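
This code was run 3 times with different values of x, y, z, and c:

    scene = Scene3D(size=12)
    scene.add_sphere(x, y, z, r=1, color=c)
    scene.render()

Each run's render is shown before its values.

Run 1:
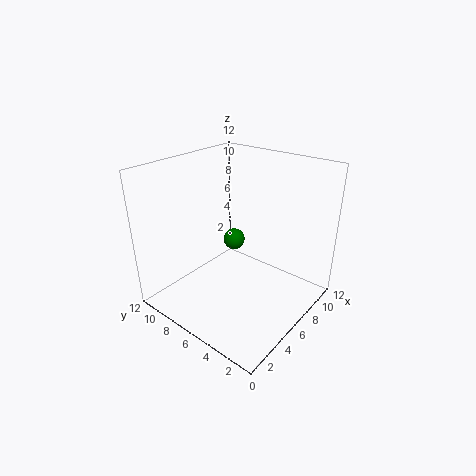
x = 8.5; y = 8.5; z = 4; c = 'green'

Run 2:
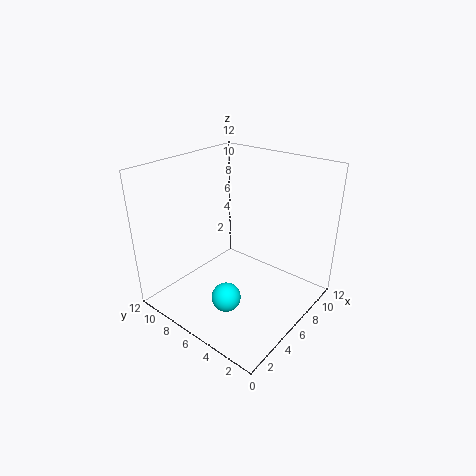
x = 1; y = 3; z = 4.5; c = 'cyan'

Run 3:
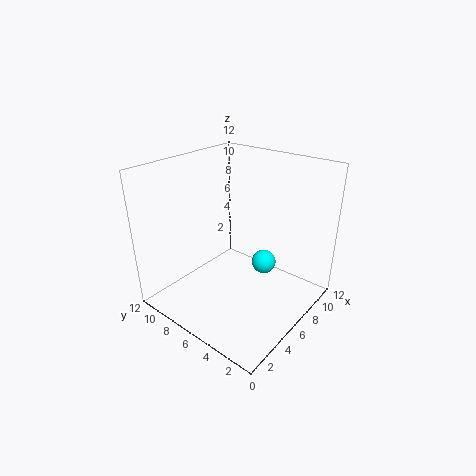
x = 7; y = 4; z = 4; c = 'cyan'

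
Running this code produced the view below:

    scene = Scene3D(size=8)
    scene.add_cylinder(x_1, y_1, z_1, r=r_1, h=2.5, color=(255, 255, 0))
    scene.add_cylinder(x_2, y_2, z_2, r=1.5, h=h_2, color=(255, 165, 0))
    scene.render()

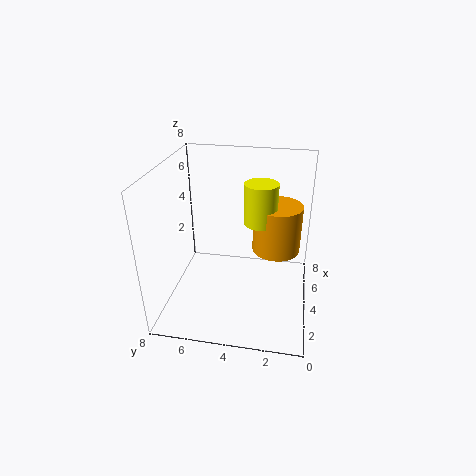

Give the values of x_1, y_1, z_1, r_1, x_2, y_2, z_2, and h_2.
x_1 = 6; y_1 = 3; z_1 = 4; r_1 = 1; x_2 = 6.5; y_2 = 2; z_2 = 2; h_2 = 3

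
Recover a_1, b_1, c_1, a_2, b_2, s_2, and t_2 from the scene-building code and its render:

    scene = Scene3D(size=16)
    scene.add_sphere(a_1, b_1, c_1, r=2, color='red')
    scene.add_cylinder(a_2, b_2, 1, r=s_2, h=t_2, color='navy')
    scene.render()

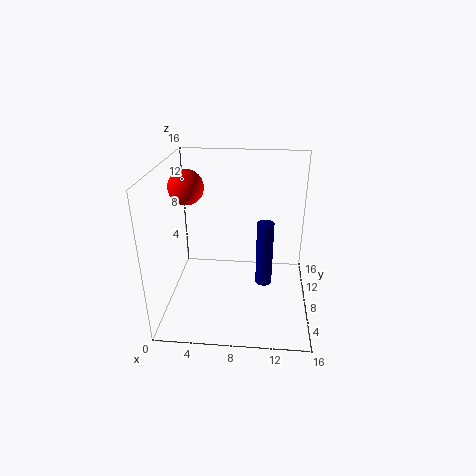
a_1 = 2; b_1 = 10; c_1 = 13; a_2 = 11; b_2 = 10; s_2 = 1; t_2 = 8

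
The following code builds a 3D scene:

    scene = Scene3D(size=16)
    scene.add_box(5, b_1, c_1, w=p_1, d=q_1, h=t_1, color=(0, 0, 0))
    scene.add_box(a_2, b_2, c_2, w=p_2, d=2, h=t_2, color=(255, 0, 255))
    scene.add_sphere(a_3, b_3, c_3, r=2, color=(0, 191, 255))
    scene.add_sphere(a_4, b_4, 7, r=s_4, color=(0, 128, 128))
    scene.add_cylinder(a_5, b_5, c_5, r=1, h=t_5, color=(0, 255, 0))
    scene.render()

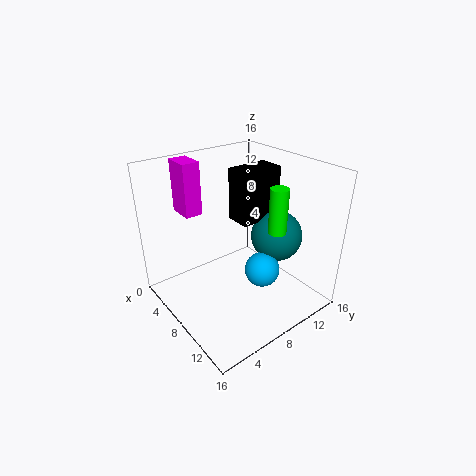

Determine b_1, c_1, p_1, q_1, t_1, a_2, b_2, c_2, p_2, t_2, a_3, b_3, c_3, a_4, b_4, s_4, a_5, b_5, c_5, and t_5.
b_1 = 9, c_1 = 9, p_1 = 3, q_1 = 5, t_1 = 6, a_2 = 1, b_2 = 4, c_2 = 10, p_2 = 3, t_2 = 6, a_3 = 10, b_3 = 10, c_3 = 4, a_4 = 9, b_4 = 13, s_4 = 3, a_5 = 11, b_5 = 11, c_5 = 9, t_5 = 5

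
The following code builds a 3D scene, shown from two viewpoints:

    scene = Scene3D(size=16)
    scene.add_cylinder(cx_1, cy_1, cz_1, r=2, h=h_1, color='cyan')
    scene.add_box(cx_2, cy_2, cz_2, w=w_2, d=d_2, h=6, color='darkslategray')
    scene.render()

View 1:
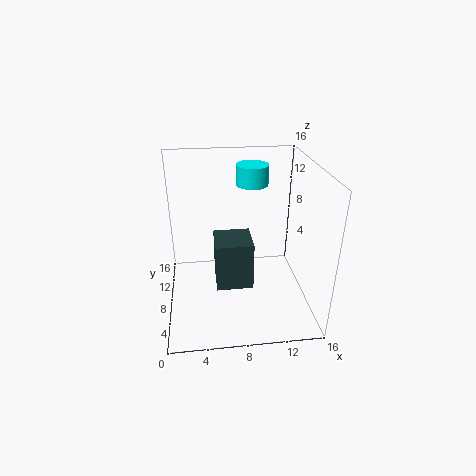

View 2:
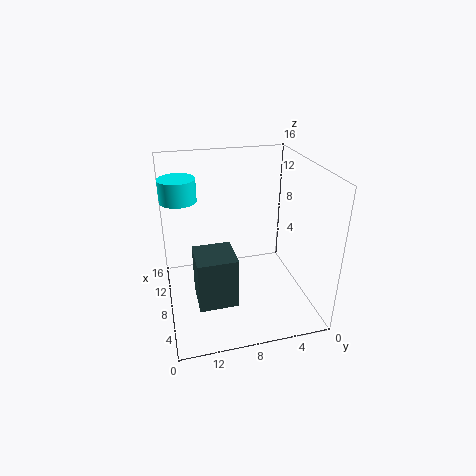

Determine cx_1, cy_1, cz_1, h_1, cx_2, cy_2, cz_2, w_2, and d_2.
cx_1 = 10.5, cy_1 = 14, cz_1 = 12, h_1 = 2.5, cx_2 = 5.5, cy_2 = 8.5, cz_2 = 0.5, w_2 = 4.5, d_2 = 4.5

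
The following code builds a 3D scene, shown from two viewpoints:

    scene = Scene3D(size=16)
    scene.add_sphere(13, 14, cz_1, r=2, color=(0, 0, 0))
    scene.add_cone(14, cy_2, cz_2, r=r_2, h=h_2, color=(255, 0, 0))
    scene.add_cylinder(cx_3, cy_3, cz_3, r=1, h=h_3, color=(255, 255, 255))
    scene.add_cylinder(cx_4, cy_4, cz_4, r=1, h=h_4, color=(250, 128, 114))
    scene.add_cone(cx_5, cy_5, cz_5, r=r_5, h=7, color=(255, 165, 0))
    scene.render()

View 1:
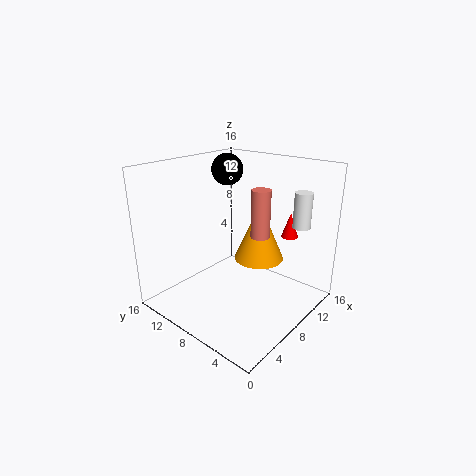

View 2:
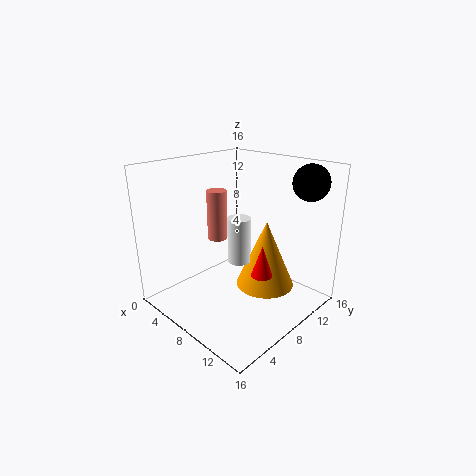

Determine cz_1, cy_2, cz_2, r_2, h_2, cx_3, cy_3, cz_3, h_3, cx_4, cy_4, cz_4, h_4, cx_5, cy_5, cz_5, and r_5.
cz_1 = 14; cy_2 = 5; cz_2 = 7; r_2 = 1; h_2 = 3; cx_3 = 13; cy_3 = 3; cz_3 = 9; h_3 = 4; cx_4 = 8; cy_4 = 5; cz_4 = 9; h_4 = 5; cx_5 = 12; cy_5 = 8; cz_5 = 4; r_5 = 3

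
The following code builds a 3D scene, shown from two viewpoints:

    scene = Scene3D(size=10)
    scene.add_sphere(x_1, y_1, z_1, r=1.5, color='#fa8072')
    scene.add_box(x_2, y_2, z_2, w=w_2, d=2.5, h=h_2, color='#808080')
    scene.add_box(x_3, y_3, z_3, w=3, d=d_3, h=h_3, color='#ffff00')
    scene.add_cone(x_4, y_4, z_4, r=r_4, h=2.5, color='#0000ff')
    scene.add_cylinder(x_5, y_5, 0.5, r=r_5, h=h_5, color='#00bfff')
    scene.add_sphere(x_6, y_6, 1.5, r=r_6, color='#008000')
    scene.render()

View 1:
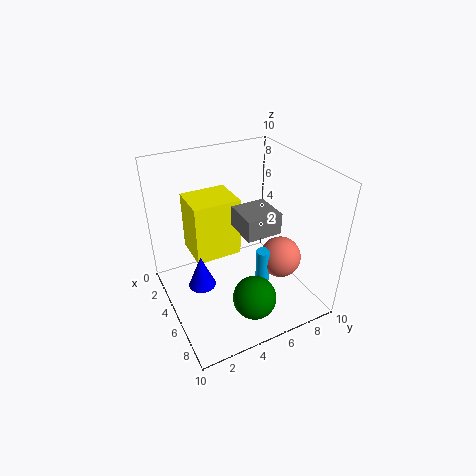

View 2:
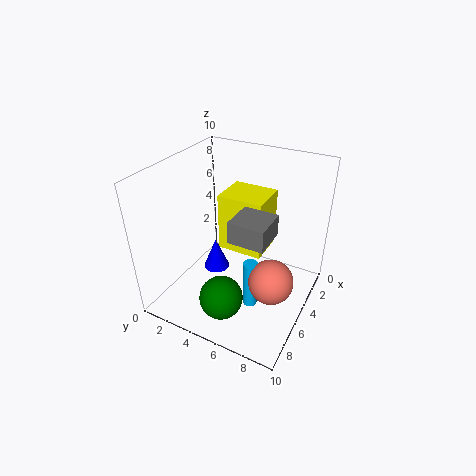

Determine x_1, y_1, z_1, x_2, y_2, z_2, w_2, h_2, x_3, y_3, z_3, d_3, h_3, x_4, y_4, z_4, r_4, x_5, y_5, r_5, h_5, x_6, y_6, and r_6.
x_1 = 6
y_1 = 8
z_1 = 3
x_2 = 4
y_2 = 5
z_2 = 5.5
w_2 = 2.5
h_2 = 1.5
x_3 = 0.5
y_3 = 2.5
z_3 = 2.5
d_3 = 3.5
h_3 = 4.5
x_4 = 4
y_4 = 2.5
z_4 = 1
r_4 = 1
x_5 = 6
y_5 = 6.5
r_5 = 0.5
h_5 = 3.5
x_6 = 7.5
y_6 = 5
r_6 = 1.5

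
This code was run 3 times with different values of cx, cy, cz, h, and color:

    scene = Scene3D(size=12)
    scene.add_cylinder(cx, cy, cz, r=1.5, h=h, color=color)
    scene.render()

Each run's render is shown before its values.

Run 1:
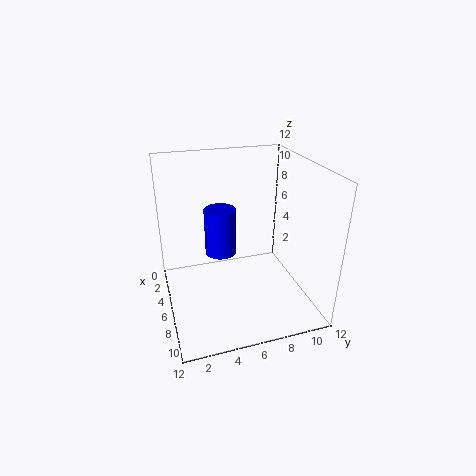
cx = 2, cy = 5.5, cz = 2.5, h = 4.5, color = 'blue'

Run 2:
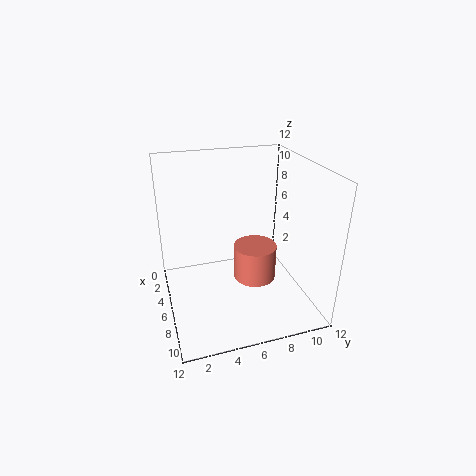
cx = 10, cy = 6, cz = 5, h = 2.5, color = 'salmon'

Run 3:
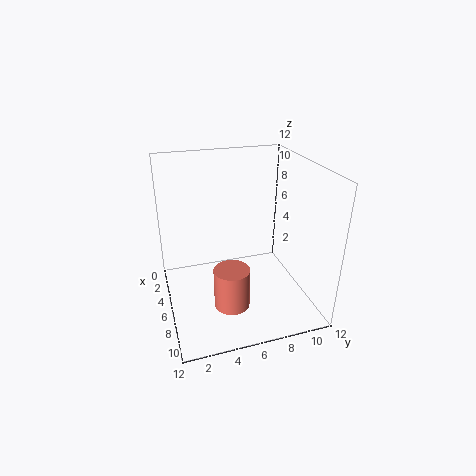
cx = 7.5, cy = 5, cz = 0.5, h = 3.5, color = 'salmon'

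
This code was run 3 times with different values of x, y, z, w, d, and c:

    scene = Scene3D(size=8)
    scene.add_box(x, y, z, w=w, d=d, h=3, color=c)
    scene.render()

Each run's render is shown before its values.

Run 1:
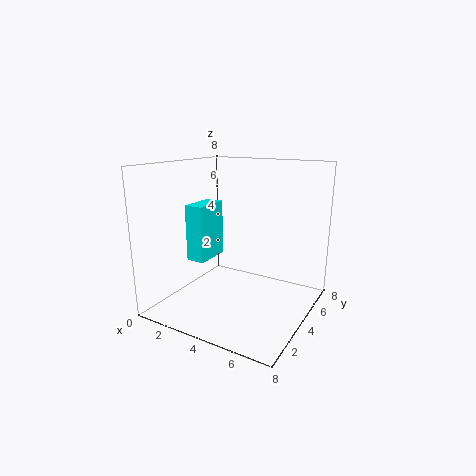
x = 2; y = 2; z = 3; w = 1; d = 2; c = 'cyan'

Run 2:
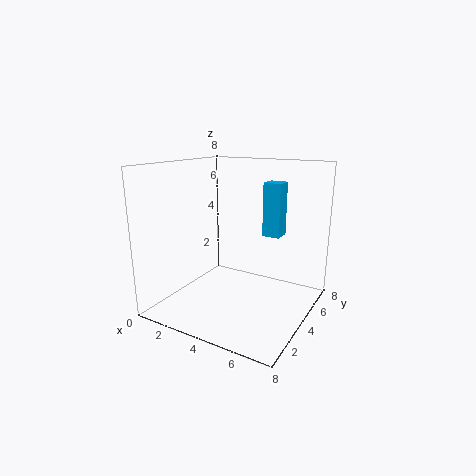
x = 5; y = 5; z = 4; w = 1; d = 1; c = 'deepskyblue'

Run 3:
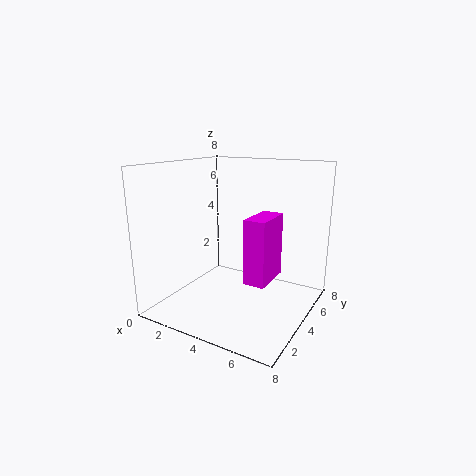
x = 6; y = 1; z = 3; w = 1; d = 2; c = 'magenta'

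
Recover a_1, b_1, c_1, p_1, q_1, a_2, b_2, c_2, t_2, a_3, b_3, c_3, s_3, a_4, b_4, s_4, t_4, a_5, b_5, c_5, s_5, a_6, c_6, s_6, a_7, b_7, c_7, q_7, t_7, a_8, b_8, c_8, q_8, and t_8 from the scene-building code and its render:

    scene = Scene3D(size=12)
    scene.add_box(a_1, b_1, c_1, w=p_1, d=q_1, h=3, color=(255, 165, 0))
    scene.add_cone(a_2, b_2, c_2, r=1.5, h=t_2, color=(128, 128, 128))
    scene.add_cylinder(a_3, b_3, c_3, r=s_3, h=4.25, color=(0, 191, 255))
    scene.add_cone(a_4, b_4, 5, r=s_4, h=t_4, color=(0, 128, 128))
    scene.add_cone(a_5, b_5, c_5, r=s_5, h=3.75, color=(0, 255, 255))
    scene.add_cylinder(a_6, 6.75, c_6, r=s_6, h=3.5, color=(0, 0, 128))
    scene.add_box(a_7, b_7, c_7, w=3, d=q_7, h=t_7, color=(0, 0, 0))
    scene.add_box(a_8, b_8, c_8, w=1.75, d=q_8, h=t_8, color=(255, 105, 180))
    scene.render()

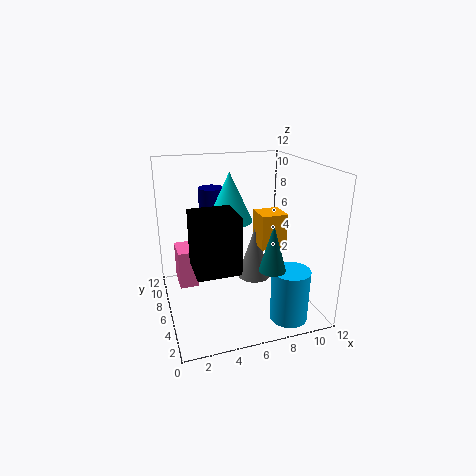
a_1 = 8; b_1 = 5.5; c_1 = 4.75; p_1 = 2.25; q_1 = 2.25; a_2 = 8; b_2 = 7.25; c_2 = 1.5; t_2 = 4.75; a_3 = 9; b_3 = 2; c_3 = 0.25; s_3 = 1.5; a_4 = 7.25; b_4 = 1.75; s_4 = 1; t_4 = 3.5; a_5 = 5; b_5 = 5; c_5 = 8; s_5 = 1.75; a_6 = 4; c_6 = 6.75; s_6 = 1; a_7 = 1.5; b_7 = 0.5; c_7 = 5.75; q_7 = 3; t_7 = 4; a_8 = 1.25; b_8 = 8.5; c_8 = 0.5; q_8 = 2.75; t_8 = 3.5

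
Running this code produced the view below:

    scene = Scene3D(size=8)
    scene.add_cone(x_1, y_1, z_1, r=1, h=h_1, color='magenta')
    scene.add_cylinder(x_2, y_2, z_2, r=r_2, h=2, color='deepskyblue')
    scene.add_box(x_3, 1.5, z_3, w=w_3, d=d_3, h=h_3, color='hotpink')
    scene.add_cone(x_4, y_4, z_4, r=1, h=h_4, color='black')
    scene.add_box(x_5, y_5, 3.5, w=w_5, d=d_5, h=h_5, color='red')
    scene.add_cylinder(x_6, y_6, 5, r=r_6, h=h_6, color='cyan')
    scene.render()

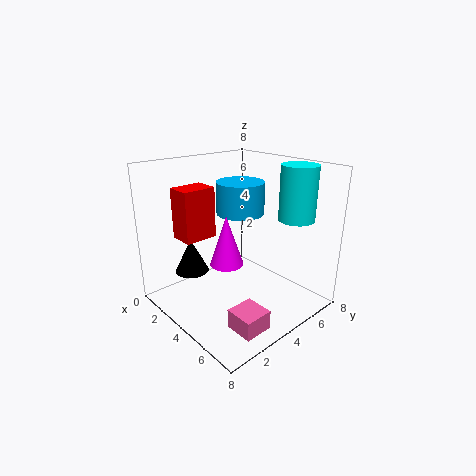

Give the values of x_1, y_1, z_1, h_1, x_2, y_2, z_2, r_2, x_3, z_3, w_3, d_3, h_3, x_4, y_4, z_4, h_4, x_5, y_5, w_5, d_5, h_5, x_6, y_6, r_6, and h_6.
x_1 = 3
y_1 = 4
z_1 = 2
h_1 = 3
x_2 = 2
y_2 = 6
z_2 = 4.5
r_2 = 1.5
x_3 = 6
z_3 = 0.5
w_3 = 1.5
d_3 = 1.5
h_3 = 1
x_4 = 1.5
y_4 = 2.5
z_4 = 1.5
h_4 = 2
x_5 = 0.5
y_5 = 2
w_5 = 1.5
d_5 = 2
h_5 = 3
x_6 = 6
y_6 = 6.5
r_6 = 1
h_6 = 3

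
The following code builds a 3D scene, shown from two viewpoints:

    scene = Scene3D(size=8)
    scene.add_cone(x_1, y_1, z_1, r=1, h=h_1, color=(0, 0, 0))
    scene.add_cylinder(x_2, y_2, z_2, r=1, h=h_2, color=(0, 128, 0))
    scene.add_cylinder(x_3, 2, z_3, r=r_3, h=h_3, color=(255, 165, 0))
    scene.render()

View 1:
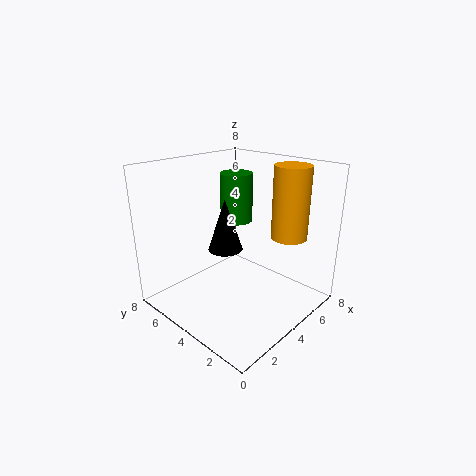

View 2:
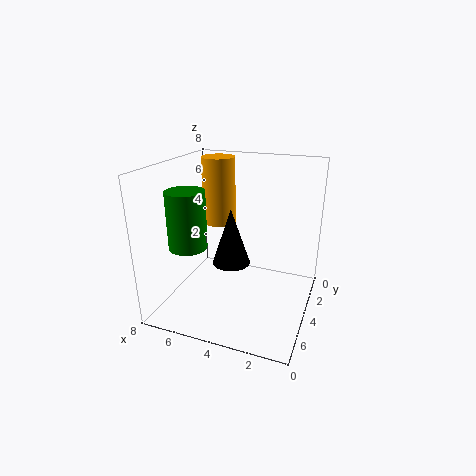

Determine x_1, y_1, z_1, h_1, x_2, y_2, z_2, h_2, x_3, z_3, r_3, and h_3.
x_1 = 4
y_1 = 5
z_1 = 3
h_1 = 3
x_2 = 6
y_2 = 6
z_2 = 4
h_2 = 3
x_3 = 6
z_3 = 4
r_3 = 1
h_3 = 4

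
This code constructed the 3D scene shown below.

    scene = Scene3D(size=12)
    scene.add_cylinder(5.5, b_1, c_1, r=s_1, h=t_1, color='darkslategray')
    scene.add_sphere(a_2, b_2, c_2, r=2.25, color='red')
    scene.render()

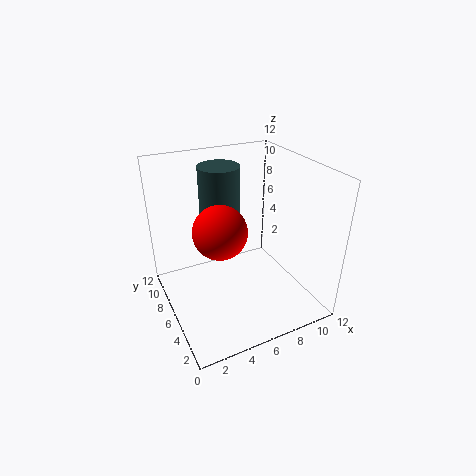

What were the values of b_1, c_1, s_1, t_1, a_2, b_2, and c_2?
b_1 = 8.5; c_1 = 6.25; s_1 = 1.75; t_1 = 5.25; a_2 = 4.5; b_2 = 6.25; c_2 = 6.75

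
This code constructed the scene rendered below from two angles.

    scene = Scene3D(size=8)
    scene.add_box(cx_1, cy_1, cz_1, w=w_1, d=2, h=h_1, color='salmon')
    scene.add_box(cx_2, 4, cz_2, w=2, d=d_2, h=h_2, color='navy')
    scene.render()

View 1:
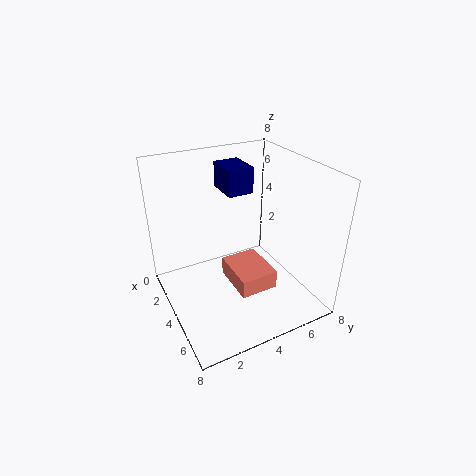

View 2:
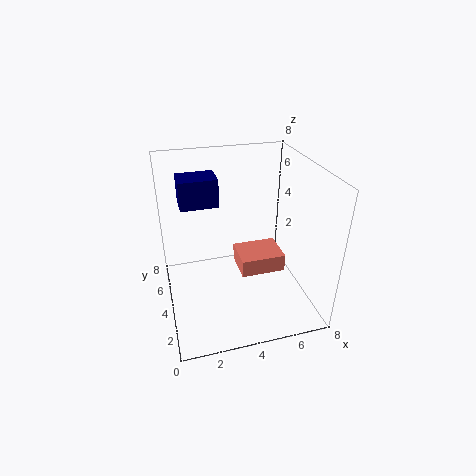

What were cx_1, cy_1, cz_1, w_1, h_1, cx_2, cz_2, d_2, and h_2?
cx_1 = 4; cy_1 = 3; cz_1 = 2; w_1 = 2.5; h_1 = 1; cx_2 = 1; cz_2 = 6; d_2 = 1.5; h_2 = 1.5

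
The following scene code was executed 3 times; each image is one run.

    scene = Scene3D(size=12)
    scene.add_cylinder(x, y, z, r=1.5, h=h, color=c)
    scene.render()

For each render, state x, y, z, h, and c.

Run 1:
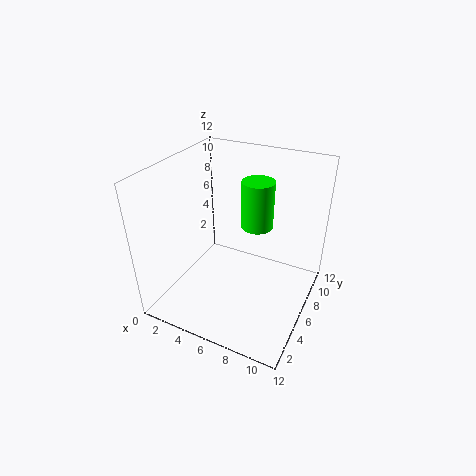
x = 6; y = 10; z = 5; h = 4.5; c = 'lime'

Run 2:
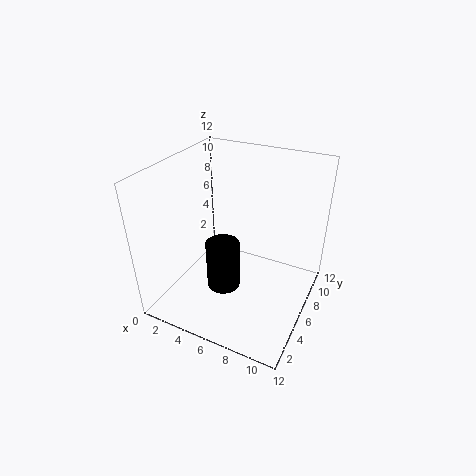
x = 4.5; y = 6; z = 0.5; h = 4.5; c = 'black'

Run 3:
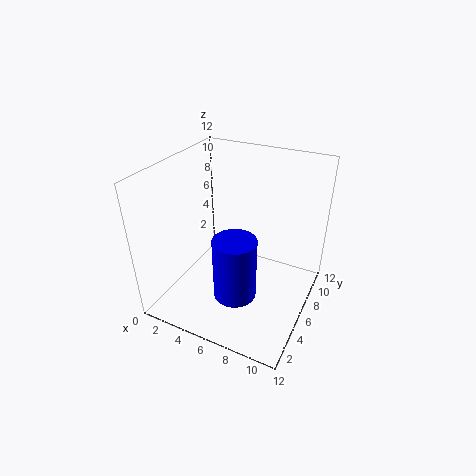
x = 8; y = 1.5; z = 4.5; h = 4.5; c = 'blue'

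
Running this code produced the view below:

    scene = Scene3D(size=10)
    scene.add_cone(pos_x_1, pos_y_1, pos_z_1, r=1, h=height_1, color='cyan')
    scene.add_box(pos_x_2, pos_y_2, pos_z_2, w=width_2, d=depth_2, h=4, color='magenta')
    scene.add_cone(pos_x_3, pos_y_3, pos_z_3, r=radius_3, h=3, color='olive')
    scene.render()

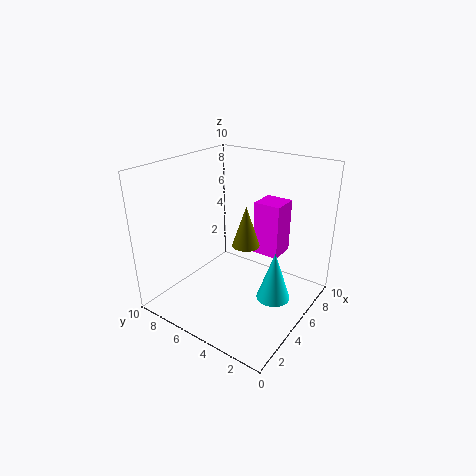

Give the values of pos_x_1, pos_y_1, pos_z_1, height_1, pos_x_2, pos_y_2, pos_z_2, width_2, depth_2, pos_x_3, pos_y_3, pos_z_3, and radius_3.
pos_x_1 = 3; pos_y_1 = 1; pos_z_1 = 3; height_1 = 3; pos_x_2 = 7; pos_y_2 = 3; pos_z_2 = 3; width_2 = 2; depth_2 = 2; pos_x_3 = 6; pos_y_3 = 5; pos_z_3 = 4; radius_3 = 1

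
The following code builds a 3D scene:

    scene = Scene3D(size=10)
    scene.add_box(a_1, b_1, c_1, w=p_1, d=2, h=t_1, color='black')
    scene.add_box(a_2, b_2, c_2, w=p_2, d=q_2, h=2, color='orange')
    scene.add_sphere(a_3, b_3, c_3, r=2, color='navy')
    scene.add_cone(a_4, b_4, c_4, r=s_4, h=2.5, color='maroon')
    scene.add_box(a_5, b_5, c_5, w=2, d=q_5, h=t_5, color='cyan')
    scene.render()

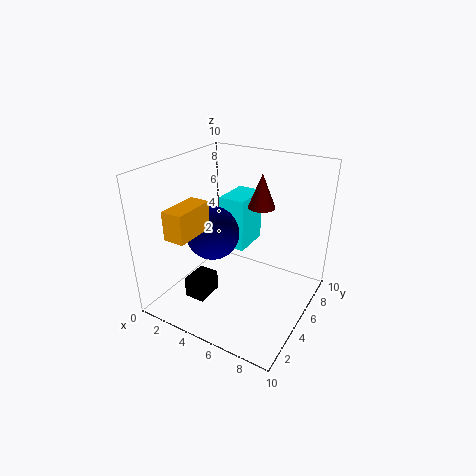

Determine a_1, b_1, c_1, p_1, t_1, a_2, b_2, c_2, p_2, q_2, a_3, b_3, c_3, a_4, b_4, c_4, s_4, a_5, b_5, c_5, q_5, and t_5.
a_1 = 2; b_1 = 2.5; c_1 = 0.5; p_1 = 1.5; t_1 = 1.5; a_2 = 1.5; b_2 = 1.5; c_2 = 5.5; p_2 = 1.5; q_2 = 3; a_3 = 2.5; b_3 = 5.5; c_3 = 4.5; a_4 = 5.5; b_4 = 7.5; c_4 = 6.5; s_4 = 1; a_5 = 2.5; b_5 = 6.5; c_5 = 3; q_5 = 3; t_5 = 4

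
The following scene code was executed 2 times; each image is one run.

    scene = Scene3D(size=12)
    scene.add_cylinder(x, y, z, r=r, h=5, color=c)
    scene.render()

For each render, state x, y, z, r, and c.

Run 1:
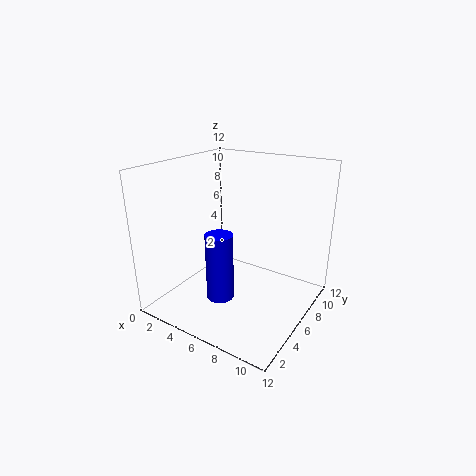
x = 7; y = 2; z = 3; r = 1; c = 'blue'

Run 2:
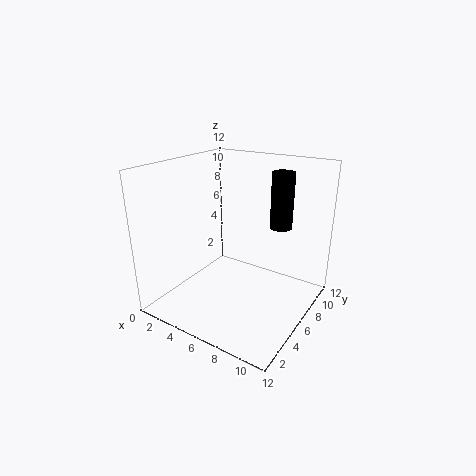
x = 8; y = 10; z = 6; r = 1; c = 'black'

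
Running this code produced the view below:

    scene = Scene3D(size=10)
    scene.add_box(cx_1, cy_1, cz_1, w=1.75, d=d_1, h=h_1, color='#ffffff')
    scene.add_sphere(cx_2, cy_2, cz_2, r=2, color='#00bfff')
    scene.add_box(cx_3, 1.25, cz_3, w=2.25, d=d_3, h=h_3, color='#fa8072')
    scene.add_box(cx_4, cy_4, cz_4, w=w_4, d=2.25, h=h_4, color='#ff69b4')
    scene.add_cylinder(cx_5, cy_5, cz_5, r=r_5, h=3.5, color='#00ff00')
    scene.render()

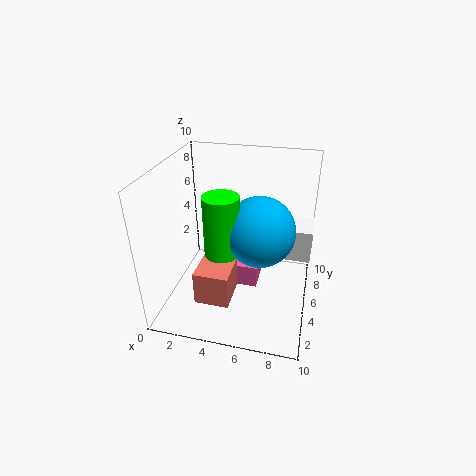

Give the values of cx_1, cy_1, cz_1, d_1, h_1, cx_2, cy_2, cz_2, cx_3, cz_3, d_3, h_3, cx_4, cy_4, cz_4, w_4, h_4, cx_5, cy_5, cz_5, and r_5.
cx_1 = 8.25, cy_1 = 5, cz_1 = 3.75, d_1 = 2.25, h_1 = 2.25, cx_2 = 7, cy_2 = 2, cz_2 = 7.5, cx_3 = 3, cz_3 = 2, d_3 = 2.5, h_3 = 2.25, cx_4 = 4, cy_4 = 5.75, cz_4 = 0.25, w_4 = 2.25, h_4 = 1.75, cx_5 = 5, cy_5 = 1.25, cz_5 = 6.25, r_5 = 1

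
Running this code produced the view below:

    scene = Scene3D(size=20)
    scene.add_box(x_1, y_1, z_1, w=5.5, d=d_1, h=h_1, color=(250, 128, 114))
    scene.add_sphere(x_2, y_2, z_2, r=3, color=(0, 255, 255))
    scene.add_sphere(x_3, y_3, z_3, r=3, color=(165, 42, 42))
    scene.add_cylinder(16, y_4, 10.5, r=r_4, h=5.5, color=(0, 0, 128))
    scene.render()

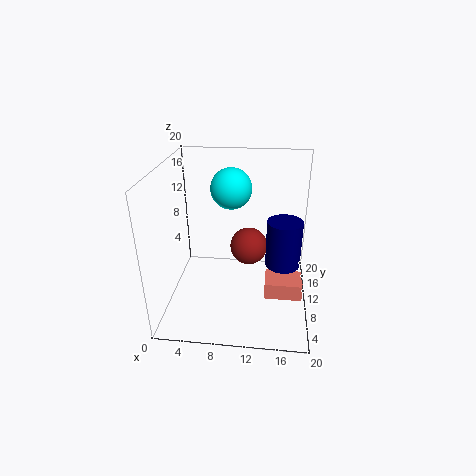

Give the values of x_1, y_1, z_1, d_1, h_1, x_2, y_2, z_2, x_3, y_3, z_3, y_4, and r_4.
x_1 = 14, y_1 = 9, z_1 = 0.5, d_1 = 4, h_1 = 2.5, x_2 = 8.5, y_2 = 14.5, z_2 = 15.5, x_3 = 11, y_3 = 16.5, z_3 = 5, y_4 = 3.5, r_4 = 2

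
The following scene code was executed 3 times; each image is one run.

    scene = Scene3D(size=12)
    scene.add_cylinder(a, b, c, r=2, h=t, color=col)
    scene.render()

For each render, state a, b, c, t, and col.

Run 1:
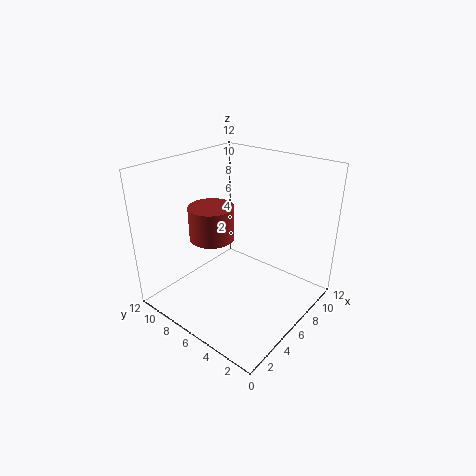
a = 6, b = 9, c = 5, t = 3, col = 'brown'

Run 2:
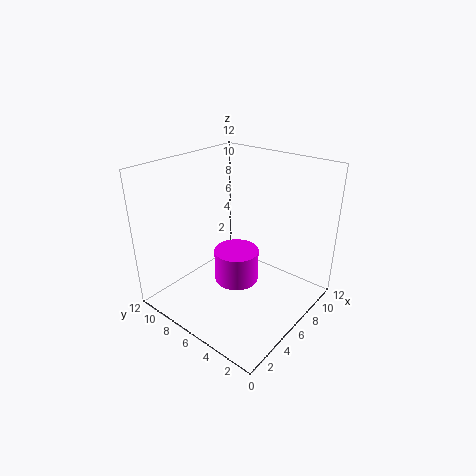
a = 7, b = 7, c = 1, t = 3, col = 'magenta'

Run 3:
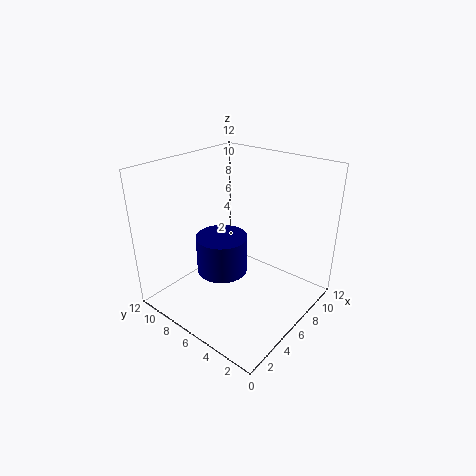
a = 4, b = 6, c = 4, t = 3, col = 'navy'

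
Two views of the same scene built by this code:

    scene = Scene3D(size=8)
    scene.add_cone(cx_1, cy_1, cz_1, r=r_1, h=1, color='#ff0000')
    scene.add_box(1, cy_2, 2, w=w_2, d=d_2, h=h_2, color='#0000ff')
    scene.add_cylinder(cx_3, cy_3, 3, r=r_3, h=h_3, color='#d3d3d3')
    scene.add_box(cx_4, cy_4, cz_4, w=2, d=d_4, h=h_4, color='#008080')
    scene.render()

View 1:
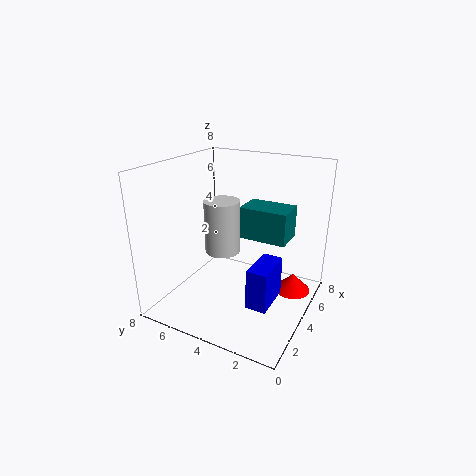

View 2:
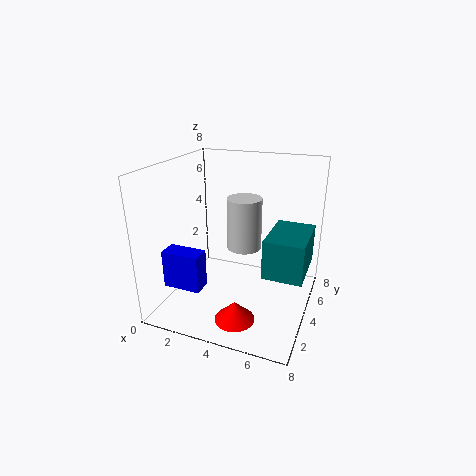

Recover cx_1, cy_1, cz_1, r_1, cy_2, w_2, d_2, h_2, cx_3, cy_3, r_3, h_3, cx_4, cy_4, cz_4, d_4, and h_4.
cx_1 = 5; cy_1 = 1; cz_1 = 1; r_1 = 1; cy_2 = 1; w_2 = 2; d_2 = 1; h_2 = 2; cx_3 = 4; cy_3 = 5; r_3 = 1; h_3 = 3; cx_4 = 6; cy_4 = 2; cz_4 = 3; d_4 = 3; h_4 = 2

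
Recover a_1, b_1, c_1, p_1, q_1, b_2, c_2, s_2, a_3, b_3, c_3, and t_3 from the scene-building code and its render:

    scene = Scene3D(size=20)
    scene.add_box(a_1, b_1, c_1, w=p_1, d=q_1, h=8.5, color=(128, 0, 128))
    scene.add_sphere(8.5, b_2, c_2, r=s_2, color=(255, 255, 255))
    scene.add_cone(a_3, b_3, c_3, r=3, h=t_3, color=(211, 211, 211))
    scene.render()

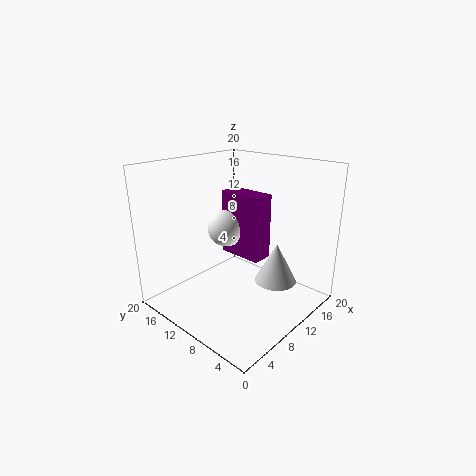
a_1 = 8.5; b_1 = 5.5; c_1 = 8.25; p_1 = 2.75; q_1 = 6; b_2 = 10.75; c_2 = 11.75; s_2 = 2.5; a_3 = 13.75; b_3 = 6; c_3 = 3.25; t_3 = 5.75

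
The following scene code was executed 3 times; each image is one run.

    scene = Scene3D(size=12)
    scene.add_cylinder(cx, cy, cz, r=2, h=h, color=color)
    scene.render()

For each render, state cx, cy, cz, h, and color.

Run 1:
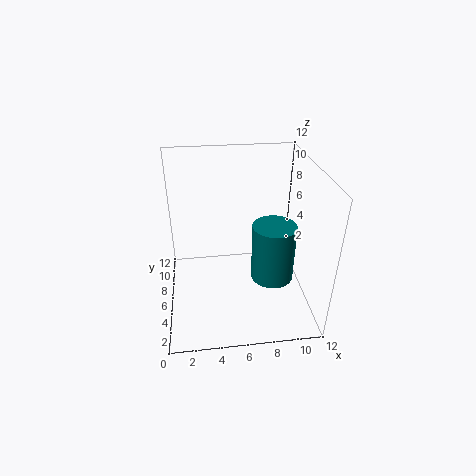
cx = 9.5, cy = 7.5, cz = 0.5, h = 5.5, color = 'teal'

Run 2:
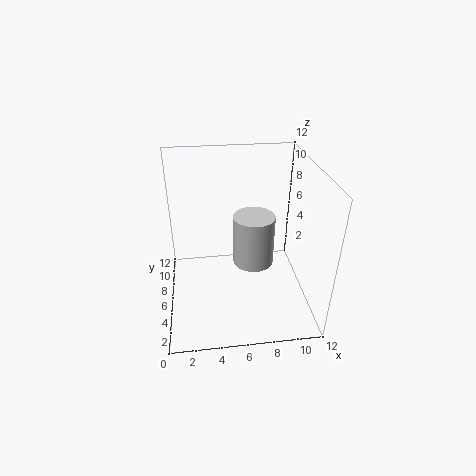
cx = 8, cy = 9.5, cz = 1, h = 5, color = 'lightgray'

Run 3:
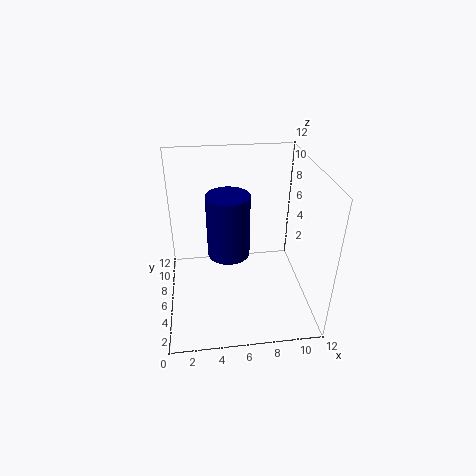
cx = 5.5, cy = 9, cz = 2.5, h = 6, color = 'navy'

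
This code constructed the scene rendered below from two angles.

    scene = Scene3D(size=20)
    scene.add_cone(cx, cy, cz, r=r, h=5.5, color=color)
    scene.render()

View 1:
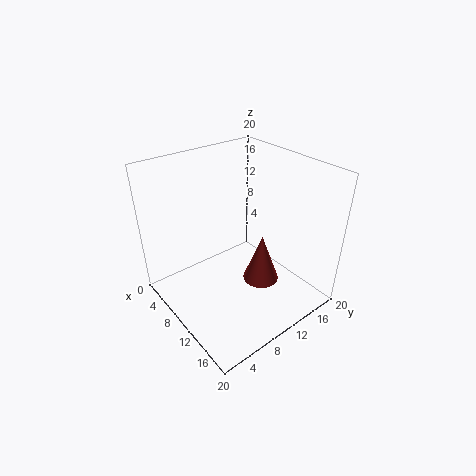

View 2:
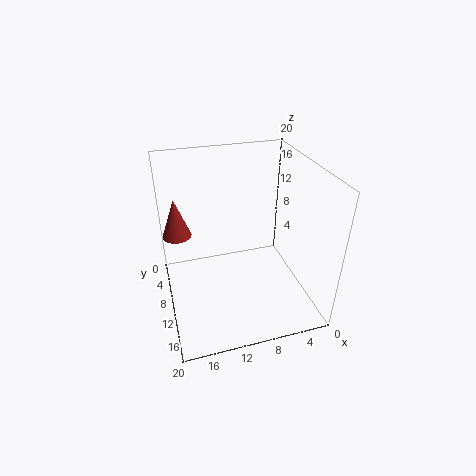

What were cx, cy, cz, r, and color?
cx = 18, cy = 7, cz = 10, r = 2, color = 'brown'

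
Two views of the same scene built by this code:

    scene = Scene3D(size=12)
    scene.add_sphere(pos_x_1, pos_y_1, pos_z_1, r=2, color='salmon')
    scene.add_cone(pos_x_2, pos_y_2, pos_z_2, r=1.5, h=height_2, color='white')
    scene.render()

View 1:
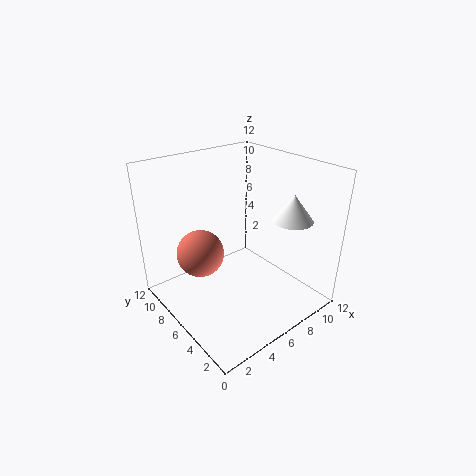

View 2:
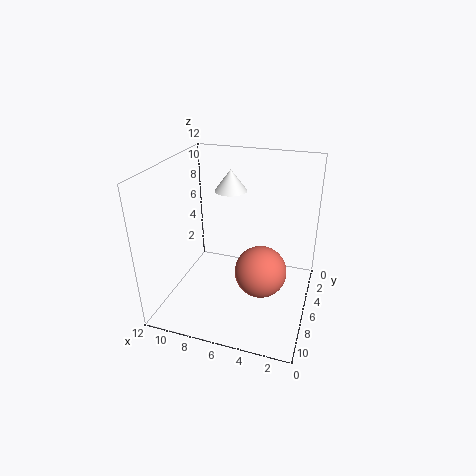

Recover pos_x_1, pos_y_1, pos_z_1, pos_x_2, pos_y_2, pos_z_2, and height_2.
pos_x_1 = 3.5
pos_y_1 = 8
pos_z_1 = 4.5
pos_x_2 = 8
pos_y_2 = 2
pos_z_2 = 8.5
height_2 = 2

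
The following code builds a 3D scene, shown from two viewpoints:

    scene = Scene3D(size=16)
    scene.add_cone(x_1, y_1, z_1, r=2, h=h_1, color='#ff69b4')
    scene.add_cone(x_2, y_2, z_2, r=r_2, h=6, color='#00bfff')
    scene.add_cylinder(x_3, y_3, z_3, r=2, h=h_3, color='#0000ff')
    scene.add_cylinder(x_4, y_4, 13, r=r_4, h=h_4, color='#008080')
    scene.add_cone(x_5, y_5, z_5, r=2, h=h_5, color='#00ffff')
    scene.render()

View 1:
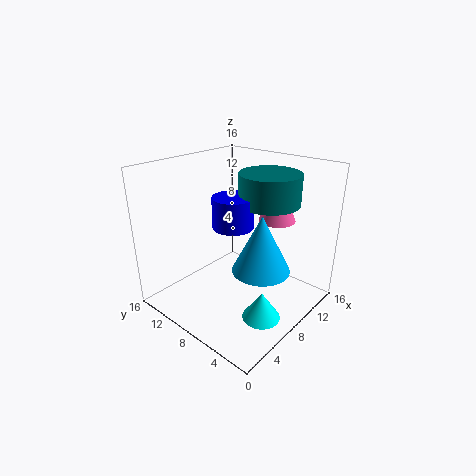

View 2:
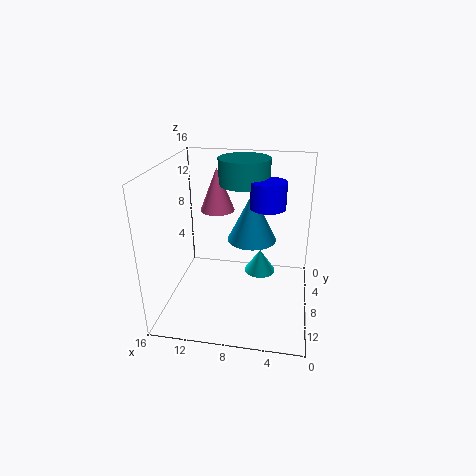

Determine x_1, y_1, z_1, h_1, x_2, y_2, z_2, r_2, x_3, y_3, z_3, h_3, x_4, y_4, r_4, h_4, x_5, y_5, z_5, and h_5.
x_1 = 11; y_1 = 5; z_1 = 10; h_1 = 5; x_2 = 7; y_2 = 4; z_2 = 6; r_2 = 3; x_3 = 5; y_3 = 6; z_3 = 11; h_3 = 3; x_4 = 8; y_4 = 4; r_4 = 3; h_4 = 3; x_5 = 6; y_5 = 3; z_5 = 1; h_5 = 3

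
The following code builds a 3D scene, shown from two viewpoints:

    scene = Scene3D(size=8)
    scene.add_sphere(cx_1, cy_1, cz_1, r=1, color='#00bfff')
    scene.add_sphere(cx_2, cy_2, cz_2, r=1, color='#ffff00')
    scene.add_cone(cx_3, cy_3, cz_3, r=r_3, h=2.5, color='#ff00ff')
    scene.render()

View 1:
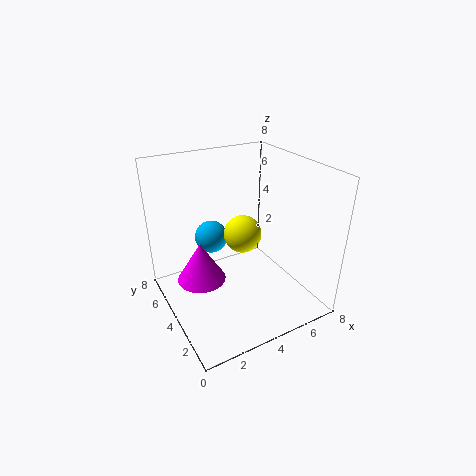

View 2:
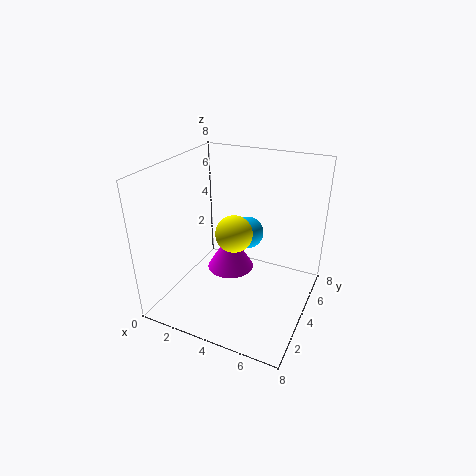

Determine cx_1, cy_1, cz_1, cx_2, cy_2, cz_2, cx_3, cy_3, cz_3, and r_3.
cx_1 = 3.5; cy_1 = 6.5; cz_1 = 3; cx_2 = 4; cy_2 = 3.5; cz_2 = 4.5; cx_3 = 2.5; cy_3 = 6; cz_3 = 0.5; r_3 = 1.5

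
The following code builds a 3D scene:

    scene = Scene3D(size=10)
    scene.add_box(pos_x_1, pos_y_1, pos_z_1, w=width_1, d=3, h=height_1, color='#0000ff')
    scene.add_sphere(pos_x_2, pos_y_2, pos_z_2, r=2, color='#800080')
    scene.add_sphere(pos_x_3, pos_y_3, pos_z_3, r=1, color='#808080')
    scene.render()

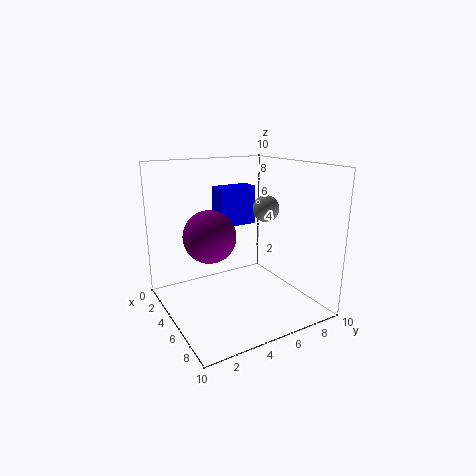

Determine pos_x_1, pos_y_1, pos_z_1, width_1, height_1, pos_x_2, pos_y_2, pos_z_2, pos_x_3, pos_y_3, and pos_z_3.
pos_x_1 = 1, pos_y_1 = 5, pos_z_1 = 5, width_1 = 1.5, height_1 = 3, pos_x_2 = 2.5, pos_y_2 = 4, pos_z_2 = 4.5, pos_x_3 = 4, pos_y_3 = 8, pos_z_3 = 6.5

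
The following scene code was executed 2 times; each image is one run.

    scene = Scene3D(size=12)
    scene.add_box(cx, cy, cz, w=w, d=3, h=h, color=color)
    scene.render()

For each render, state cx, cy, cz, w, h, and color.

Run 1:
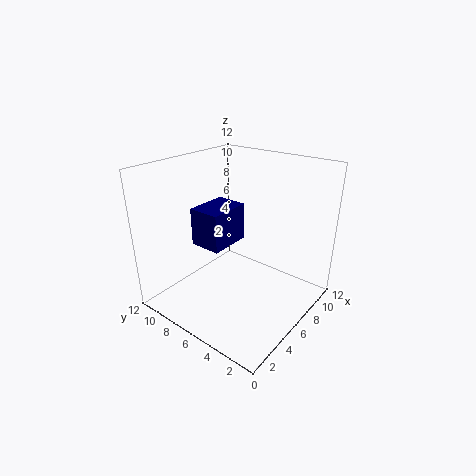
cx = 5.5; cy = 8; cz = 4; w = 4; h = 3.5; color = 'navy'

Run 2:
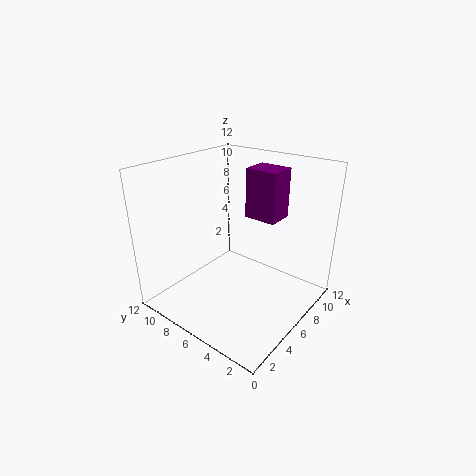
cx = 9; cy = 4.5; cz = 6.5; w = 2.5; h = 4.5; color = 'purple'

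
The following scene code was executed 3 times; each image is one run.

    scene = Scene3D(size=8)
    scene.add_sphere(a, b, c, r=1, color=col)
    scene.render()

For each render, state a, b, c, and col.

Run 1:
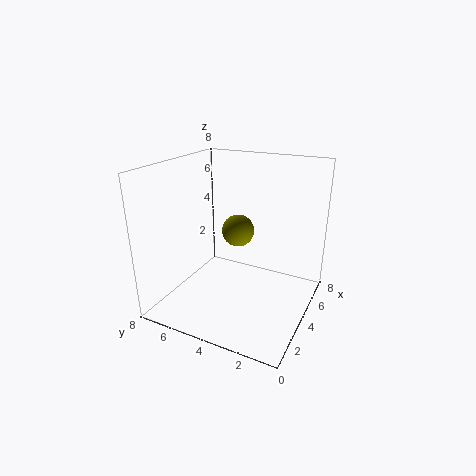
a = 6, b = 5, c = 3.5, col = 'olive'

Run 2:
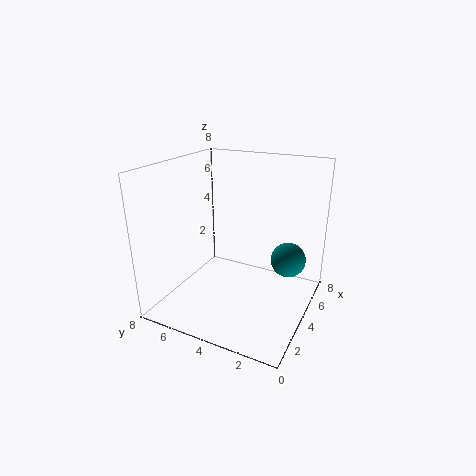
a = 5.5, b = 1.5, c = 2.5, col = 'teal'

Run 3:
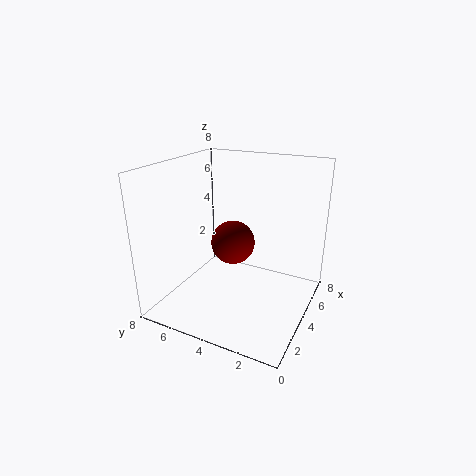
a = 1.5, b = 3, c = 5, col = 'maroon'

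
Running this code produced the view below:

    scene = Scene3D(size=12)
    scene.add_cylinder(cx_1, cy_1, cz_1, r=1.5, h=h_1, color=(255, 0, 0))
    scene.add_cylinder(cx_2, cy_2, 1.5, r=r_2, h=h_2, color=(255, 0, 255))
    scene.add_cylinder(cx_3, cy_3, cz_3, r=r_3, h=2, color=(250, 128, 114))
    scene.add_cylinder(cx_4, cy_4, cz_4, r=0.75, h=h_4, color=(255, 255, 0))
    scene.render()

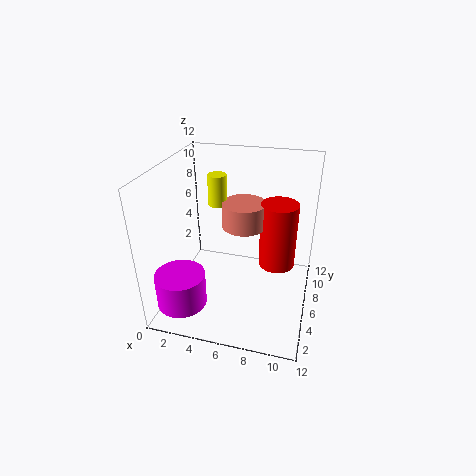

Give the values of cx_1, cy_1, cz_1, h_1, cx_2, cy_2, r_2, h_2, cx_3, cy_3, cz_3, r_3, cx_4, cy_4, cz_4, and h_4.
cx_1 = 9.25; cy_1 = 6.5; cz_1 = 3.75; h_1 = 5.5; cx_2 = 2.25; cy_2 = 2.25; r_2 = 2; h_2 = 2.75; cx_3 = 6.5; cy_3 = 6; cz_3 = 7.25; r_3 = 1.75; cx_4 = 4.25; cy_4 = 6.25; cz_4 = 8.75; h_4 = 2.5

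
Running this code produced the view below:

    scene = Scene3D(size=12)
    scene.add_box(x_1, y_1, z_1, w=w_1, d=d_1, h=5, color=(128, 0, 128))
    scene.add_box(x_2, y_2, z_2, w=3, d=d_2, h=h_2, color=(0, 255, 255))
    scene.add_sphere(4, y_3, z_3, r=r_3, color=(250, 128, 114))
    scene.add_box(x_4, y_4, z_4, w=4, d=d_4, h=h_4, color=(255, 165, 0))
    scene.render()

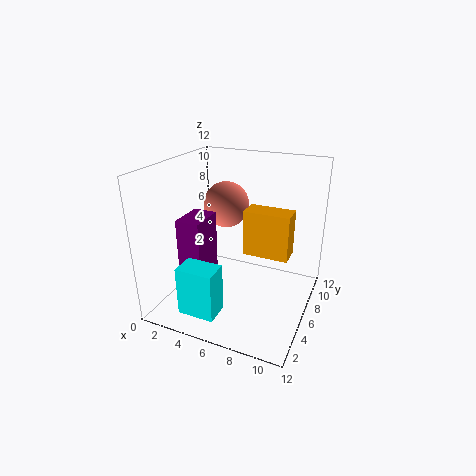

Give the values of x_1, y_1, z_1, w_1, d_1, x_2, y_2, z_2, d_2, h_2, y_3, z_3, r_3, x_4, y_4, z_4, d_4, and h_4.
x_1 = 2; y_1 = 3; z_1 = 3; w_1 = 2; d_1 = 3; x_2 = 3; y_2 = 1; z_2 = 1; d_2 = 2; h_2 = 4; y_3 = 8; z_3 = 8; r_3 = 2; x_4 = 6; y_4 = 7; z_4 = 4; d_4 = 2; h_4 = 4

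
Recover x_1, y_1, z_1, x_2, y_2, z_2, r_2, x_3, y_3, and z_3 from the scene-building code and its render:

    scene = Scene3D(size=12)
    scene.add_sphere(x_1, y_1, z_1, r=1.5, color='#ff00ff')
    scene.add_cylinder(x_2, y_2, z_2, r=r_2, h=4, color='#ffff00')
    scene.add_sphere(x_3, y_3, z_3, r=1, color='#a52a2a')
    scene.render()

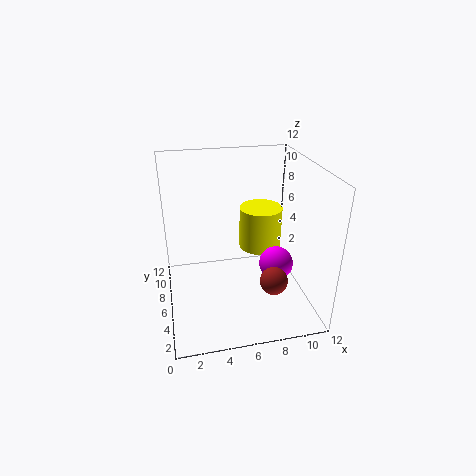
x_1 = 9.5, y_1 = 6, z_1 = 3, x_2 = 9, y_2 = 9.5, z_2 = 3, r_2 = 2, x_3 = 7.5, y_3 = 1, z_3 = 5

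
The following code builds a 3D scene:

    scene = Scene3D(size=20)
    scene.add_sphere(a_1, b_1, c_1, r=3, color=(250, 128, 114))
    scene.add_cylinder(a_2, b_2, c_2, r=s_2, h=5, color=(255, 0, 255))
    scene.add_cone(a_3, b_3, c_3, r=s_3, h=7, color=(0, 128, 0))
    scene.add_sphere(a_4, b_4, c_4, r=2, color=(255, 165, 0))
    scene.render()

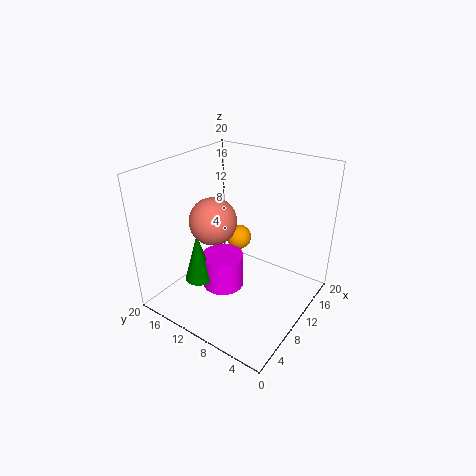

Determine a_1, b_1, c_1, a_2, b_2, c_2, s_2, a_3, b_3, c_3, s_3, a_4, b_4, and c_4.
a_1 = 6
b_1 = 11
c_1 = 14
a_2 = 9
b_2 = 12
c_2 = 2
s_2 = 3
a_3 = 6
b_3 = 14
c_3 = 4
s_3 = 2
a_4 = 16
b_4 = 14
c_4 = 6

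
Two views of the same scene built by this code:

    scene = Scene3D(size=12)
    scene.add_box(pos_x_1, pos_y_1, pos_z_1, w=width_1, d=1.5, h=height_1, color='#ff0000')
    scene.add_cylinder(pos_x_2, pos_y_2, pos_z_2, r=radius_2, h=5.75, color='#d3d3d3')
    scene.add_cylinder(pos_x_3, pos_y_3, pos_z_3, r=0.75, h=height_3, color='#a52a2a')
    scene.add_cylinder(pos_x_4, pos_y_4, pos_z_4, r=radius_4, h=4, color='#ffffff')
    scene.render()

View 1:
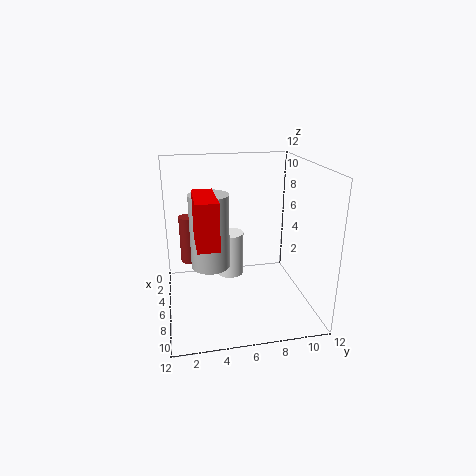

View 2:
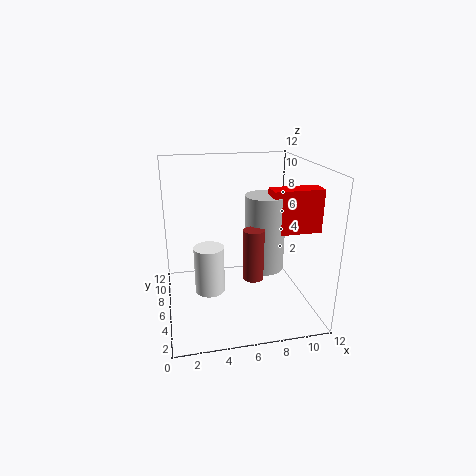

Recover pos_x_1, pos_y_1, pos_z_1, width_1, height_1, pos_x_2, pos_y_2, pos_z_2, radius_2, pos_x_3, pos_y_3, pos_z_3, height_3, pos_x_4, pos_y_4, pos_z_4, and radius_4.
pos_x_1 = 7.75, pos_y_1 = 2.25, pos_z_1 = 7.5, width_1 = 3.75, height_1 = 3.25, pos_x_2 = 7.5, pos_y_2 = 3.5, pos_z_2 = 4.5, radius_2 = 1.5, pos_x_3 = 6.25, pos_y_3 = 2, pos_z_3 = 4.5, height_3 = 3.75, pos_x_4 = 3.5, pos_y_4 = 5.75, pos_z_4 = 1.5, radius_4 = 1.25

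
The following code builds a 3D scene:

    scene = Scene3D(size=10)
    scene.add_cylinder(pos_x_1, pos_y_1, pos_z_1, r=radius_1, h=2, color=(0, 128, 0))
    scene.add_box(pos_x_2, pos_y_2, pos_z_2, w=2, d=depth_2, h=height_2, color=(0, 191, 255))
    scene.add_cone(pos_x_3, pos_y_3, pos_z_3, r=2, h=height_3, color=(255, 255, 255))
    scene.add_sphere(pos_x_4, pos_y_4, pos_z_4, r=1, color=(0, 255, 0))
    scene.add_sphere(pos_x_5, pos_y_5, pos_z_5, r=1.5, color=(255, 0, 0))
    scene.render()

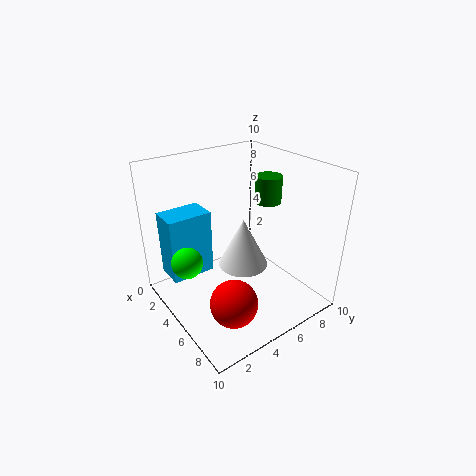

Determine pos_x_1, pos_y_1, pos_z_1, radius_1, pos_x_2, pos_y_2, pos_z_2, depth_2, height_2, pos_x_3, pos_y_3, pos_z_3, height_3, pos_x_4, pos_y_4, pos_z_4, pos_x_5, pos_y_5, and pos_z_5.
pos_x_1 = 4; pos_y_1 = 8.5; pos_z_1 = 6.5; radius_1 = 1; pos_x_2 = 2; pos_y_2 = 0.5; pos_z_2 = 2.5; depth_2 = 3; height_2 = 4.5; pos_x_3 = 3; pos_y_3 = 7; pos_z_3 = 1; height_3 = 4; pos_x_4 = 5; pos_y_4 = 1; pos_z_4 = 4.5; pos_x_5 = 8; pos_y_5 = 2.5; pos_z_5 = 2.5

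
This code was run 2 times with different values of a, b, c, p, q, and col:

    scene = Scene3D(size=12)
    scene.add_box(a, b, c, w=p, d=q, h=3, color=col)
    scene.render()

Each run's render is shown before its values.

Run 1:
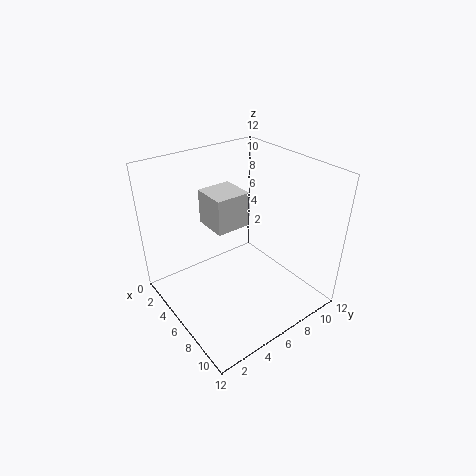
a = 2.5, b = 4.5, c = 6.5, p = 3, q = 3, col = 'lightgray'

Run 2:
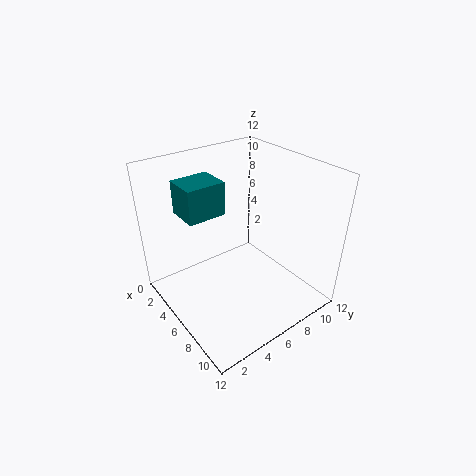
a = 0.5, b = 3, c = 7, p = 3, q = 3.5, col = 'teal'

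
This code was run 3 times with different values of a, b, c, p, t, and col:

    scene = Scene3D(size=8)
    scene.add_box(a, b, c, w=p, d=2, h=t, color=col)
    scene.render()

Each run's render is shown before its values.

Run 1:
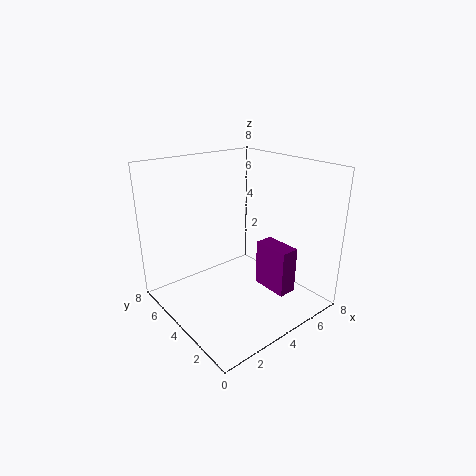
a = 4.5; b = 1; c = 1.5; p = 1; t = 2.5; col = 'purple'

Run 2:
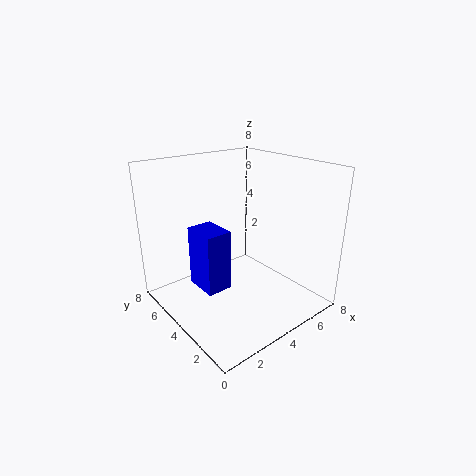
a = 2; b = 4; c = 1; p = 1.5; t = 3.5; col = 'blue'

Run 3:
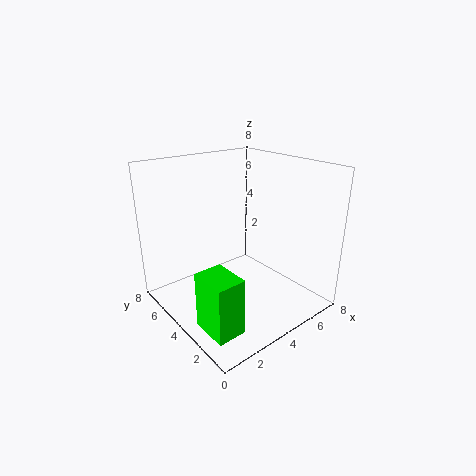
a = 0.5; b = 1; c = 0.5; p = 1.5; t = 3; col = 'lime'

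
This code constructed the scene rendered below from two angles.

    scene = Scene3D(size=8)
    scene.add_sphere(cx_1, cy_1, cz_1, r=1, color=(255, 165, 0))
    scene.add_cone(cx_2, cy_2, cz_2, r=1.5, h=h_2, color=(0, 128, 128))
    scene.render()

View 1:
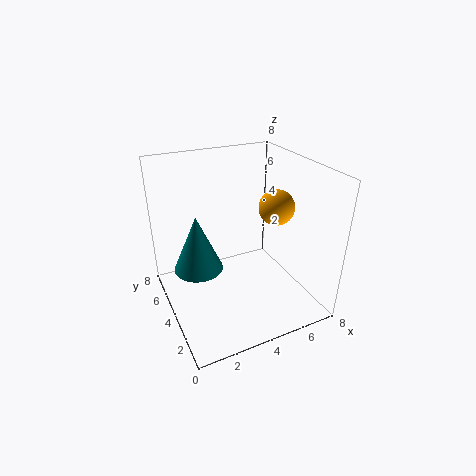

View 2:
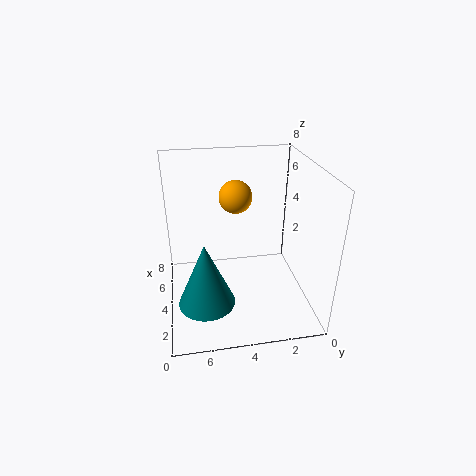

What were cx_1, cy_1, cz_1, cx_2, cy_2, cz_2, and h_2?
cx_1 = 6.25
cy_1 = 3.75
cz_1 = 5.5
cx_2 = 2.25
cy_2 = 6
cz_2 = 1.25
h_2 = 3.5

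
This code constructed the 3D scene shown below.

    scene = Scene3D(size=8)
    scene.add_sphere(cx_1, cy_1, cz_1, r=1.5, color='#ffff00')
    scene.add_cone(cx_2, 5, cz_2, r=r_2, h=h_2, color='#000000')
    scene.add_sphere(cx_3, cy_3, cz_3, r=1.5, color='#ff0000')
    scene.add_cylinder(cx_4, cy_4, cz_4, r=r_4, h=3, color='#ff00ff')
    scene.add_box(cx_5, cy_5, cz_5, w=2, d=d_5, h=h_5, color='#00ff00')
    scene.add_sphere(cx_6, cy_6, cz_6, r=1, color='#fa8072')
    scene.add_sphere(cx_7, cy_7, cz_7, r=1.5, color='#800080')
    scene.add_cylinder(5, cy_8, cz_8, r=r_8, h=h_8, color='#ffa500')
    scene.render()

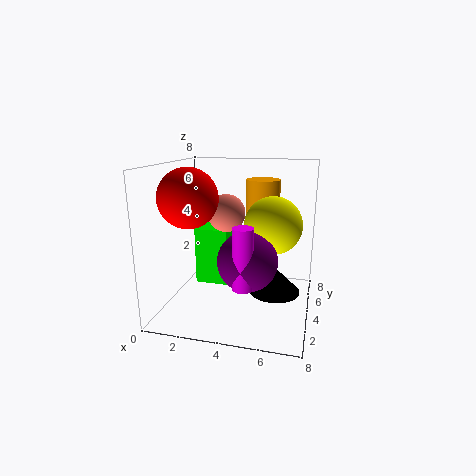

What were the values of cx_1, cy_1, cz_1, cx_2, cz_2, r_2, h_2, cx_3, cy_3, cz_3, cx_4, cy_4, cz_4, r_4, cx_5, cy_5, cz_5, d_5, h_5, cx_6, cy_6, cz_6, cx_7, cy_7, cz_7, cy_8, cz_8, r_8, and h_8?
cx_1 = 6, cy_1 = 3.5, cz_1 = 5, cx_2 = 6, cz_2 = 0.5, r_2 = 1.5, h_2 = 1.5, cx_3 = 2, cy_3 = 2, cz_3 = 6.5, cx_4 = 5, cy_4 = 1, cz_4 = 2.5, r_4 = 0.5, cx_5 = 1, cy_5 = 5, cz_5 = 0.5, d_5 = 2.5, h_5 = 3.5, cx_6 = 3.5, cy_6 = 3.5, cz_6 = 5.5, cx_7 = 5, cy_7 = 2, cz_7 = 3.5, cy_8 = 6, cz_8 = 5, r_8 = 1, h_8 = 2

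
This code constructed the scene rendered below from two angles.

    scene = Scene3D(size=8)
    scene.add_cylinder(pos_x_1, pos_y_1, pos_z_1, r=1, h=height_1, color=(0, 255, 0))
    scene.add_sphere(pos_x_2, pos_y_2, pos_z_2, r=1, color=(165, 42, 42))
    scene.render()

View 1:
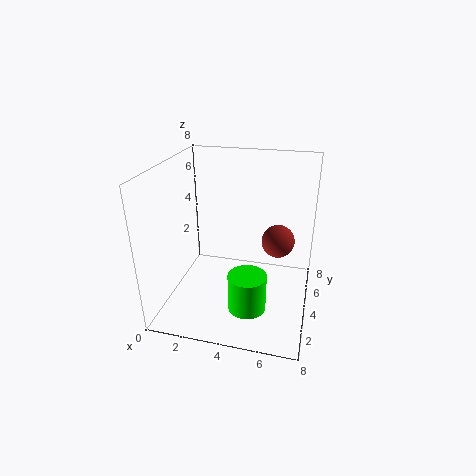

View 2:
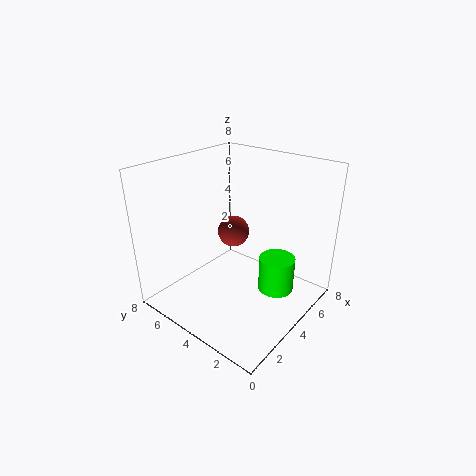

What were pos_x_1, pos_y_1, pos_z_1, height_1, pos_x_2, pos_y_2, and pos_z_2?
pos_x_1 = 5; pos_y_1 = 2; pos_z_1 = 1; height_1 = 2; pos_x_2 = 6; pos_y_2 = 6; pos_z_2 = 3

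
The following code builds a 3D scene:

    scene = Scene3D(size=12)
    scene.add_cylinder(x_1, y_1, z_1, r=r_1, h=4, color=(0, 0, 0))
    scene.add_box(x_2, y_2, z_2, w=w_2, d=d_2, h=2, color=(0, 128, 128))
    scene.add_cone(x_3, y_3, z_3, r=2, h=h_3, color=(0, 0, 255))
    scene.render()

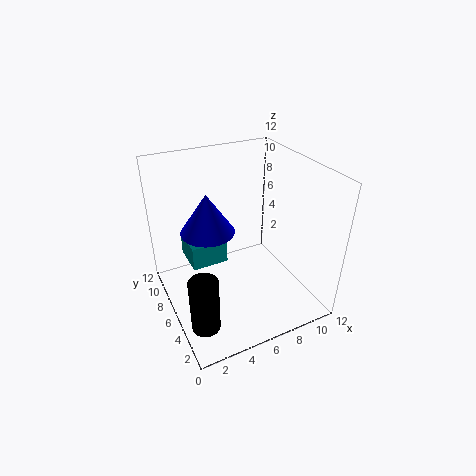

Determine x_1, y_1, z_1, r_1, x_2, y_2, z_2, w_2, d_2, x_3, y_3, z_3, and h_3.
x_1 = 1; y_1 = 1; z_1 = 3; r_1 = 1; x_2 = 2; y_2 = 6; z_2 = 4; w_2 = 3; d_2 = 3; x_3 = 3; y_3 = 5; z_3 = 8; h_3 = 3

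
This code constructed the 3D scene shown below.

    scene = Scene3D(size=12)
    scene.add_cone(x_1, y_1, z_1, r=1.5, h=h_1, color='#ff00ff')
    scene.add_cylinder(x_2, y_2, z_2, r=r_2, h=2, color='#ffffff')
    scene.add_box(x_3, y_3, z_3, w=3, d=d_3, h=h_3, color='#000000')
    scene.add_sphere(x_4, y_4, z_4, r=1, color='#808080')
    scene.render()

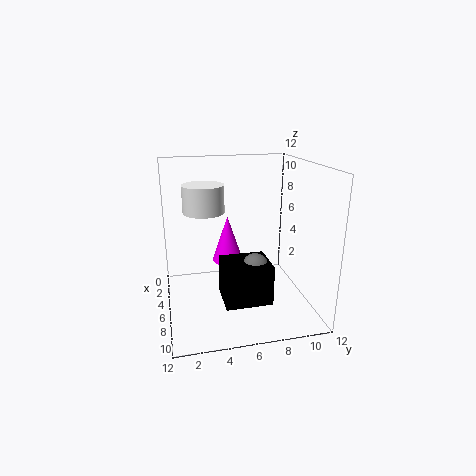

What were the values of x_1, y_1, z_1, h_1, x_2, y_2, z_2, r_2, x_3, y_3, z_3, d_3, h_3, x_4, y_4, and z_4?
x_1 = 1.5; y_1 = 6; z_1 = 2; h_1 = 4.5; x_2 = 8; y_2 = 3; z_2 = 9; r_2 = 1.5; x_3 = 8; y_3 = 4; z_3 = 2.5; d_3 = 3.5; h_3 = 3; x_4 = 9.5; y_4 = 6.5; z_4 = 5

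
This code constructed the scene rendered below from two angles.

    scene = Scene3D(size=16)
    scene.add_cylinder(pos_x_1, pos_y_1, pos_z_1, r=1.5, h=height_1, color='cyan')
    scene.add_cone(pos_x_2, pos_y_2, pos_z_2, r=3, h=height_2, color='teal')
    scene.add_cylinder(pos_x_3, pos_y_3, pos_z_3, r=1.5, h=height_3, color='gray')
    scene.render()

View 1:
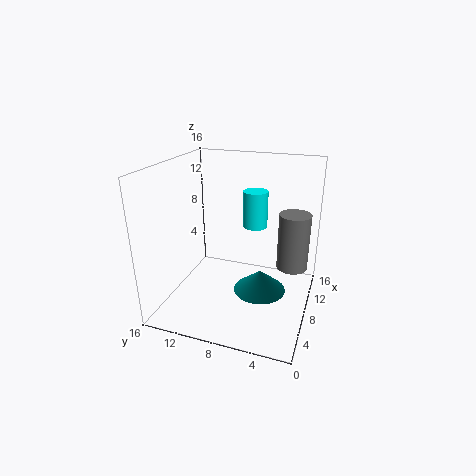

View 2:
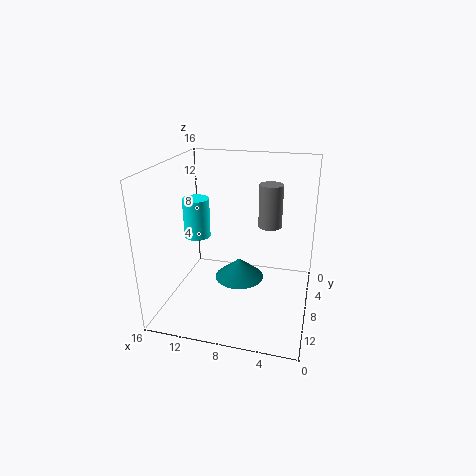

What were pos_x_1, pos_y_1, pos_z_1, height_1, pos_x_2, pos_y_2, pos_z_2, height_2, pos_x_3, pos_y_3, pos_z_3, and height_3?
pos_x_1 = 13, pos_y_1 = 7.5, pos_z_1 = 7.5, height_1 = 4.5, pos_x_2 = 8.5, pos_y_2 = 5.5, pos_z_2 = 1.5, height_2 = 2.5, pos_x_3 = 5.5, pos_y_3 = 1.5, pos_z_3 = 7, height_3 = 5.5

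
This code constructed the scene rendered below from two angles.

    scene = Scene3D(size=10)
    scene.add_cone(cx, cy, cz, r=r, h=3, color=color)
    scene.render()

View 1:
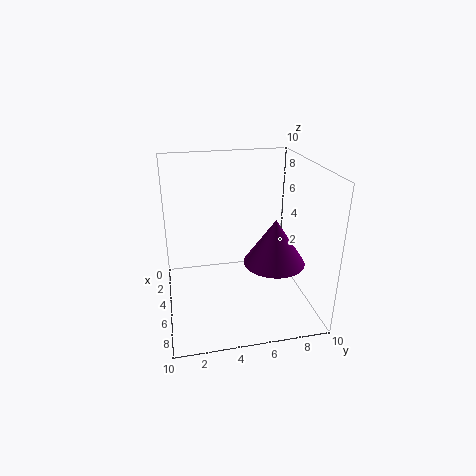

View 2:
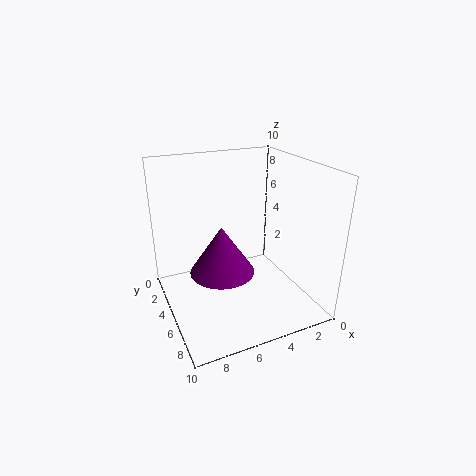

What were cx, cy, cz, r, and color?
cx = 7; cy = 7; cz = 4; r = 2; color = 'purple'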